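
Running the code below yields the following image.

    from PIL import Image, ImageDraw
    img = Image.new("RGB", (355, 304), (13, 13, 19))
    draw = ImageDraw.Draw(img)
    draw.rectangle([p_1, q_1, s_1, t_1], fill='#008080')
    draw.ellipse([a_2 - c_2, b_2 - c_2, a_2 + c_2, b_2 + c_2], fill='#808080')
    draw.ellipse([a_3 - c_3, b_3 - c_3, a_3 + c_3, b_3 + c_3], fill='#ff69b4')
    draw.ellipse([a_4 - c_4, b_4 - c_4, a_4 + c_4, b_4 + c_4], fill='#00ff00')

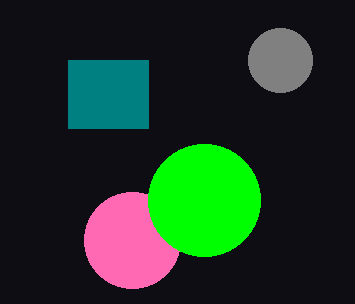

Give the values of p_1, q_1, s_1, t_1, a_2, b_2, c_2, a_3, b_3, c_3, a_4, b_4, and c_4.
p_1 = 68, q_1 = 60, s_1 = 148, t_1 = 128, a_2 = 280, b_2 = 60, c_2 = 32, a_3 = 132, b_3 = 240, c_3 = 48, a_4 = 204, b_4 = 200, c_4 = 56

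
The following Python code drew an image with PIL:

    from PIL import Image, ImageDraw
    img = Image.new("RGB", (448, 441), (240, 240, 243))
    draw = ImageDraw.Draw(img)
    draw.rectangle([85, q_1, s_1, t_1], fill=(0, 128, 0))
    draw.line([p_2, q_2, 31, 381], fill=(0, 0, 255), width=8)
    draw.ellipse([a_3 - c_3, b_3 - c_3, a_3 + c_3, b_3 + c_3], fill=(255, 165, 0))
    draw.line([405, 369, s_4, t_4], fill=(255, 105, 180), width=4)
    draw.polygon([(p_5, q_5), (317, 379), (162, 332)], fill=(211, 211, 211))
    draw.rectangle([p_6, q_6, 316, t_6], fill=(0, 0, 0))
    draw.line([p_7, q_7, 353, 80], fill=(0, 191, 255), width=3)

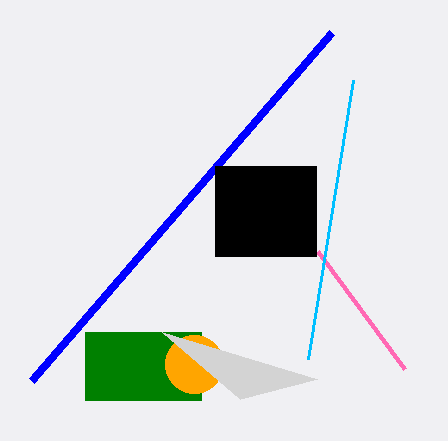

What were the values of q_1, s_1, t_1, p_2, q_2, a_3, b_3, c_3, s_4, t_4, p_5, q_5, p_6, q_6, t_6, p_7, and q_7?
q_1 = 332
s_1 = 201
t_1 = 400
p_2 = 331
q_2 = 33
a_3 = 194
b_3 = 364
c_3 = 29
s_4 = 318
t_4 = 251
p_5 = 240
q_5 = 399
p_6 = 215
q_6 = 166
t_6 = 256
p_7 = 308
q_7 = 359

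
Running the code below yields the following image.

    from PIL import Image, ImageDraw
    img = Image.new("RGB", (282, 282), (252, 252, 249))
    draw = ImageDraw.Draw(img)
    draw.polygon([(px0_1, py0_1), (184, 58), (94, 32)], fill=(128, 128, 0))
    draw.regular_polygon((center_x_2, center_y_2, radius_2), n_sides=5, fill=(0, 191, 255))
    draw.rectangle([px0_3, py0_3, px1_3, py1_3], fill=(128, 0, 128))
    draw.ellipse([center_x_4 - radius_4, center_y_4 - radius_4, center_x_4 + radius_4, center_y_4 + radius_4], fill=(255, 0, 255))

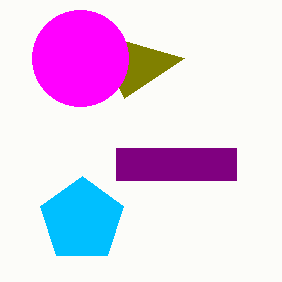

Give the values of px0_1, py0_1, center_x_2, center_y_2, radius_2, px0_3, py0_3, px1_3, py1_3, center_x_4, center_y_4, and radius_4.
px0_1 = 124; py0_1 = 98; center_x_2 = 82; center_y_2 = 220; radius_2 = 44; px0_3 = 116; py0_3 = 148; px1_3 = 236; py1_3 = 180; center_x_4 = 80; center_y_4 = 58; radius_4 = 48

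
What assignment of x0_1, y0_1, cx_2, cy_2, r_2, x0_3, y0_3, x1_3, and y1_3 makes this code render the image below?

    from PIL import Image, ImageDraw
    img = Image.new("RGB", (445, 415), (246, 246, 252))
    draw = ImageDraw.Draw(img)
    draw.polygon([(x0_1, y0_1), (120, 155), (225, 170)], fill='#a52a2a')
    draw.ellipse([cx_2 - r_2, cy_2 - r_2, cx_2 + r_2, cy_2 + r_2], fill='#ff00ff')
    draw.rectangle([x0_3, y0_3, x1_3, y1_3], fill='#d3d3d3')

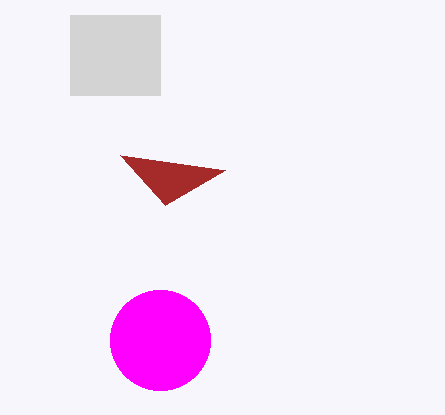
x0_1 = 165; y0_1 = 205; cx_2 = 160; cy_2 = 340; r_2 = 50; x0_3 = 70; y0_3 = 15; x1_3 = 160; y1_3 = 95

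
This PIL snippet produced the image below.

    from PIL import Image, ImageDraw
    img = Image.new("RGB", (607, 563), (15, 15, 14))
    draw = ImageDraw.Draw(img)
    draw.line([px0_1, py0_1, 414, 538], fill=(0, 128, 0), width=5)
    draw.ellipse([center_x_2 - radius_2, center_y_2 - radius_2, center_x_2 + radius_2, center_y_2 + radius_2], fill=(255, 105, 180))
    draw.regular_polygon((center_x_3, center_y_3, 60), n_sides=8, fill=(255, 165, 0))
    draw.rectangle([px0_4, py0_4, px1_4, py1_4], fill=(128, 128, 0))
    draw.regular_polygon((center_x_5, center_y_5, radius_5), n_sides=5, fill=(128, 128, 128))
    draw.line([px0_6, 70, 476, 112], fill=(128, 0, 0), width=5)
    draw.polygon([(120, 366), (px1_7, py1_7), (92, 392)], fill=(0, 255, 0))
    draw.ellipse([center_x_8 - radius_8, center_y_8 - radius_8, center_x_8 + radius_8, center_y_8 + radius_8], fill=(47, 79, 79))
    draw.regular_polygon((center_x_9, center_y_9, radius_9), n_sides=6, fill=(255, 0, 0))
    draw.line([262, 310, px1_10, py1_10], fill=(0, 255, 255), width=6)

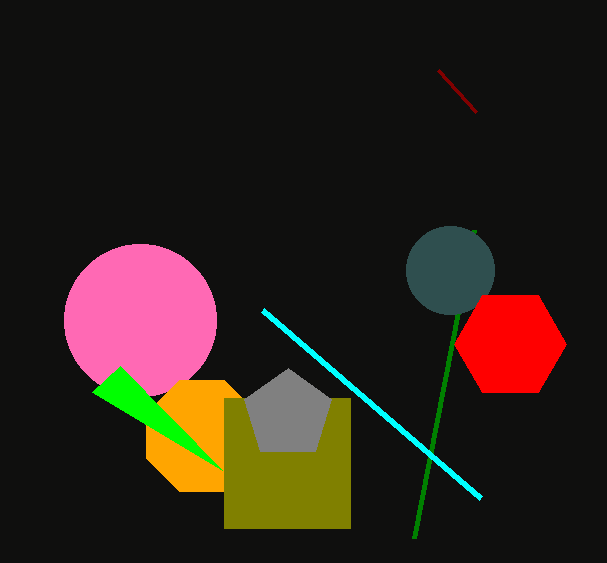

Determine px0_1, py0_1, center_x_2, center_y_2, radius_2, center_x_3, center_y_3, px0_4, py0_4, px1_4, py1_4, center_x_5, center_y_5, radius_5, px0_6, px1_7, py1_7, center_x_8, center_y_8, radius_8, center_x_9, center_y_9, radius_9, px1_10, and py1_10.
px0_1 = 474, py0_1 = 230, center_x_2 = 140, center_y_2 = 320, radius_2 = 76, center_x_3 = 202, center_y_3 = 436, px0_4 = 224, py0_4 = 398, px1_4 = 350, py1_4 = 528, center_x_5 = 288, center_y_5 = 414, radius_5 = 46, px0_6 = 438, px1_7 = 222, py1_7 = 470, center_x_8 = 450, center_y_8 = 270, radius_8 = 44, center_x_9 = 510, center_y_9 = 344, radius_9 = 56, px1_10 = 480, py1_10 = 498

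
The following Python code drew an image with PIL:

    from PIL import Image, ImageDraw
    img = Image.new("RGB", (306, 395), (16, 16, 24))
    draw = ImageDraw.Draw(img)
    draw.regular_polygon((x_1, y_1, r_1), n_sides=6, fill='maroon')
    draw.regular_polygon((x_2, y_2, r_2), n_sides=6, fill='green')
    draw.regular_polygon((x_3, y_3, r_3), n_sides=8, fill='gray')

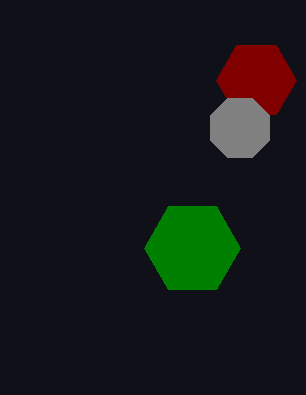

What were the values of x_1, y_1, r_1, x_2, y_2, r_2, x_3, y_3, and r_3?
x_1 = 256
y_1 = 80
r_1 = 40
x_2 = 192
y_2 = 248
r_2 = 48
x_3 = 240
y_3 = 128
r_3 = 32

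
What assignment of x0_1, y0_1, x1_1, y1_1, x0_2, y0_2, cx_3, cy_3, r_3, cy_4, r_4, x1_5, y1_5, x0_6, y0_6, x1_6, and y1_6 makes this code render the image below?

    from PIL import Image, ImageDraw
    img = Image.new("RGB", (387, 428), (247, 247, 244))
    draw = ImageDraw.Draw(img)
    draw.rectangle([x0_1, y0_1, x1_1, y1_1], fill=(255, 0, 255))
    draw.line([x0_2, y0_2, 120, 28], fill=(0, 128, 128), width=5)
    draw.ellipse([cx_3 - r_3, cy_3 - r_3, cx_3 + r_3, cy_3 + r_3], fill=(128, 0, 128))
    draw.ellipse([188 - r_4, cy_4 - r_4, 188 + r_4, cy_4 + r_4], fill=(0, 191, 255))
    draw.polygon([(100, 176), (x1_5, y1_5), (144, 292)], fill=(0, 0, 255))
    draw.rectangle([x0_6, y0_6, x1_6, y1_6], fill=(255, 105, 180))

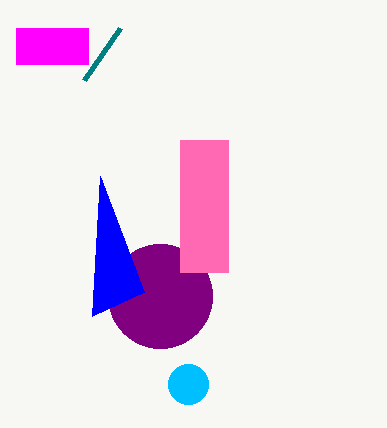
x0_1 = 16
y0_1 = 28
x1_1 = 88
y1_1 = 64
x0_2 = 84
y0_2 = 80
cx_3 = 160
cy_3 = 296
r_3 = 52
cy_4 = 384
r_4 = 20
x1_5 = 92
y1_5 = 316
x0_6 = 180
y0_6 = 140
x1_6 = 228
y1_6 = 272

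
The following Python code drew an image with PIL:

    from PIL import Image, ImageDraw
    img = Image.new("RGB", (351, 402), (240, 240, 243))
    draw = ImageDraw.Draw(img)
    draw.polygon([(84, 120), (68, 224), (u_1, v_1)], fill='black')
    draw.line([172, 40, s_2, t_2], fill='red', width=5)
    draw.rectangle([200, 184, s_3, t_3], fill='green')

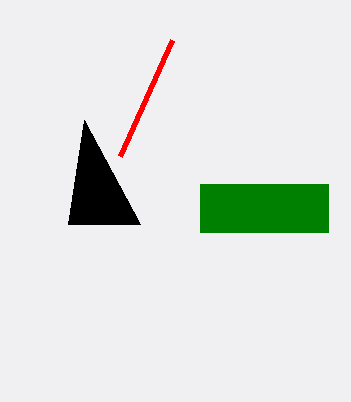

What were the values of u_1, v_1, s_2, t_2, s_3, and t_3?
u_1 = 140
v_1 = 224
s_2 = 120
t_2 = 156
s_3 = 328
t_3 = 232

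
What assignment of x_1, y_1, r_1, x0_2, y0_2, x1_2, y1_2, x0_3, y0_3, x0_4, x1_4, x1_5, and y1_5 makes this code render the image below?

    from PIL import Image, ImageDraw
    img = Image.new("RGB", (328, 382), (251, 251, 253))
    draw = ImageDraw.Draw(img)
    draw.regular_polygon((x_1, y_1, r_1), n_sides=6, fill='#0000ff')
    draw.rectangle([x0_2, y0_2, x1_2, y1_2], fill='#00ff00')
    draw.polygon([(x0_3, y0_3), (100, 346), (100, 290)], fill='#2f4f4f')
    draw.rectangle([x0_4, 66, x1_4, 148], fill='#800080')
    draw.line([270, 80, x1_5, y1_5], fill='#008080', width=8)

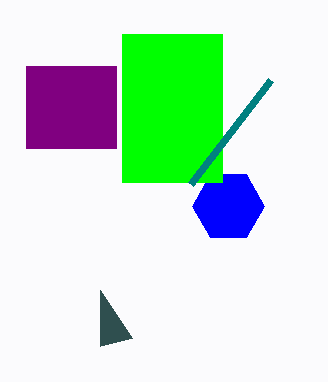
x_1 = 228, y_1 = 206, r_1 = 36, x0_2 = 122, y0_2 = 34, x1_2 = 222, y1_2 = 182, x0_3 = 132, y0_3 = 338, x0_4 = 26, x1_4 = 116, x1_5 = 190, y1_5 = 184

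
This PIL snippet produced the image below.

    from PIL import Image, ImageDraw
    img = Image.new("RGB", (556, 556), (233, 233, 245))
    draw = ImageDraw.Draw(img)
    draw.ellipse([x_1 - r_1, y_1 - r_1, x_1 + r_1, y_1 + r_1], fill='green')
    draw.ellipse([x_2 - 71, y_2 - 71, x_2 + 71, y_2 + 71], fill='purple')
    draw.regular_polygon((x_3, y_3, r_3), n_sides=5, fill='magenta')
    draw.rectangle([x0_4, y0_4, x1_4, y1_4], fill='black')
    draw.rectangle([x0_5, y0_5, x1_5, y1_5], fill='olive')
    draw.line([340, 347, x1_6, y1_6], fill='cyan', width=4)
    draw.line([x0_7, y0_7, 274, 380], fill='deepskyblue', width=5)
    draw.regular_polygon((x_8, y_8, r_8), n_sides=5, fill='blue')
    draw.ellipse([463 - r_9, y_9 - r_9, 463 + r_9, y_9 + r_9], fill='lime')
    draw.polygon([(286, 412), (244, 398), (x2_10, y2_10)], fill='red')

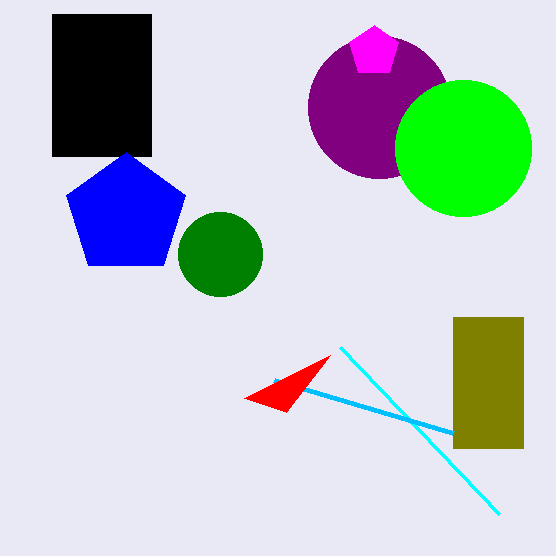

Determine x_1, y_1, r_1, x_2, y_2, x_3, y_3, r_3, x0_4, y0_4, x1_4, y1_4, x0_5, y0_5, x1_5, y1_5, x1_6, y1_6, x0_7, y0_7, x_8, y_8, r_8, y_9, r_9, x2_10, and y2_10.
x_1 = 220, y_1 = 254, r_1 = 42, x_2 = 379, y_2 = 107, x_3 = 374, y_3 = 51, r_3 = 26, x0_4 = 52, y0_4 = 14, x1_4 = 151, y1_4 = 156, x0_5 = 453, y0_5 = 317, x1_5 = 523, y1_5 = 448, x1_6 = 499, y1_6 = 514, x0_7 = 453, y0_7 = 433, x_8 = 126, y_8 = 215, r_8 = 63, y_9 = 148, r_9 = 68, x2_10 = 330, y2_10 = 355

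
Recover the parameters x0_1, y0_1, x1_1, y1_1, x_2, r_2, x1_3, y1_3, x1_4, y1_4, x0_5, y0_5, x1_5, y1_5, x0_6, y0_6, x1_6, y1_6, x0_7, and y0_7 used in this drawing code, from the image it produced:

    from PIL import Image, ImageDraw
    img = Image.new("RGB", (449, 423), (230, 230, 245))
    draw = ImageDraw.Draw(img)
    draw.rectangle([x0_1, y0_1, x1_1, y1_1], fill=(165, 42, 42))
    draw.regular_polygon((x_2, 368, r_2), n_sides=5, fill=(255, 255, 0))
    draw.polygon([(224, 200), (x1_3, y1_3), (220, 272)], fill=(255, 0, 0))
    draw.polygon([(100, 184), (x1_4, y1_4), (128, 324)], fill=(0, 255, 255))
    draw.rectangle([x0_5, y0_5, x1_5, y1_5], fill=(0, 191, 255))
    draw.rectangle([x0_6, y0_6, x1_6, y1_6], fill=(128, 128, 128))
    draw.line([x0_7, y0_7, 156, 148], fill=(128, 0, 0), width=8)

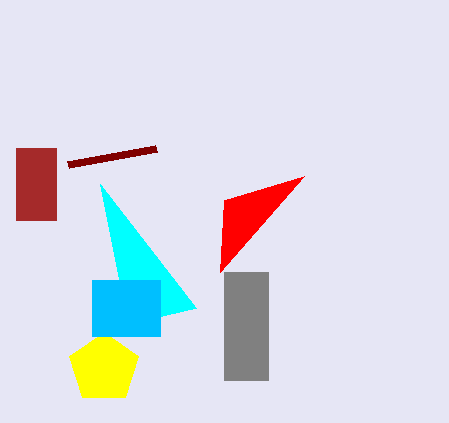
x0_1 = 16
y0_1 = 148
x1_1 = 56
y1_1 = 220
x_2 = 104
r_2 = 36
x1_3 = 304
y1_3 = 176
x1_4 = 196
y1_4 = 308
x0_5 = 92
y0_5 = 280
x1_5 = 160
y1_5 = 336
x0_6 = 224
y0_6 = 272
x1_6 = 268
y1_6 = 380
x0_7 = 68
y0_7 = 164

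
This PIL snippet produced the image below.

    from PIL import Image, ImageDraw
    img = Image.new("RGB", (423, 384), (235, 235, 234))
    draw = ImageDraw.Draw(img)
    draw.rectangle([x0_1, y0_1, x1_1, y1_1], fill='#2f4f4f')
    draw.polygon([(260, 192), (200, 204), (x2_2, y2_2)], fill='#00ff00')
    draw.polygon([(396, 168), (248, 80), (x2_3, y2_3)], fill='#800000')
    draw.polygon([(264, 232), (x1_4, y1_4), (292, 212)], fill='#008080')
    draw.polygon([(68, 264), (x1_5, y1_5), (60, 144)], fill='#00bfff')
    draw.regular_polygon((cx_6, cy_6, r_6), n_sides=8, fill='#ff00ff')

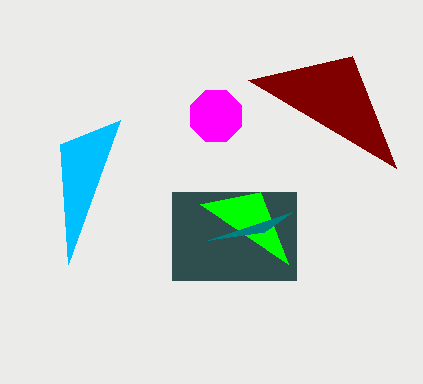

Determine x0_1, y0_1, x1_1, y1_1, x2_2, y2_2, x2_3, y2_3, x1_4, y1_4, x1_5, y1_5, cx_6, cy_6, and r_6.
x0_1 = 172
y0_1 = 192
x1_1 = 296
y1_1 = 280
x2_2 = 288
y2_2 = 264
x2_3 = 352
y2_3 = 56
x1_4 = 208
y1_4 = 240
x1_5 = 120
y1_5 = 120
cx_6 = 216
cy_6 = 116
r_6 = 28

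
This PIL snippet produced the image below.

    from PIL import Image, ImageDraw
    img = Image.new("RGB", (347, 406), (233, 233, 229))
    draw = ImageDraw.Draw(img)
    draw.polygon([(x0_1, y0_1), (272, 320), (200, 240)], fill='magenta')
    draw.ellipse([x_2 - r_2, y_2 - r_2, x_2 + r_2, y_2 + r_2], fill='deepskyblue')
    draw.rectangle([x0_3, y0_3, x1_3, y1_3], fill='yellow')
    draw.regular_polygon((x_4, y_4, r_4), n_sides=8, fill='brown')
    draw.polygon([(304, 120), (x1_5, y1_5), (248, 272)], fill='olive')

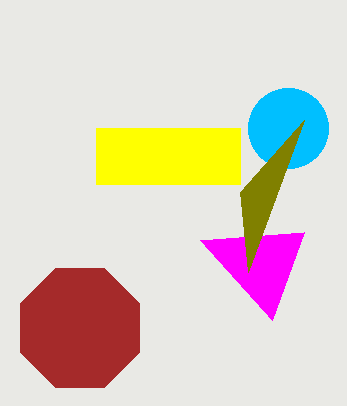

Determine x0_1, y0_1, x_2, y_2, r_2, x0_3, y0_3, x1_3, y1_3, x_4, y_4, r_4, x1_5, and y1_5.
x0_1 = 304
y0_1 = 232
x_2 = 288
y_2 = 128
r_2 = 40
x0_3 = 96
y0_3 = 128
x1_3 = 240
y1_3 = 184
x_4 = 80
y_4 = 328
r_4 = 64
x1_5 = 240
y1_5 = 192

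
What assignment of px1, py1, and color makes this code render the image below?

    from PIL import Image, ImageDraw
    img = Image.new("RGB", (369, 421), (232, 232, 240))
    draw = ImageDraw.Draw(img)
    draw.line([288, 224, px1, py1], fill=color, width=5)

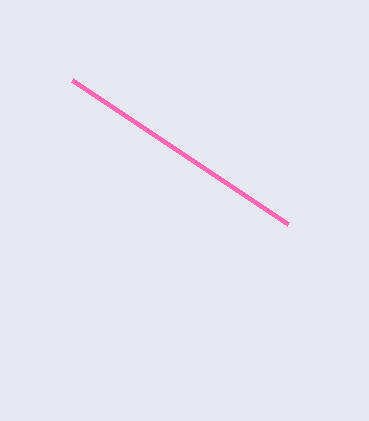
px1 = 72; py1 = 80; color = 'hotpink'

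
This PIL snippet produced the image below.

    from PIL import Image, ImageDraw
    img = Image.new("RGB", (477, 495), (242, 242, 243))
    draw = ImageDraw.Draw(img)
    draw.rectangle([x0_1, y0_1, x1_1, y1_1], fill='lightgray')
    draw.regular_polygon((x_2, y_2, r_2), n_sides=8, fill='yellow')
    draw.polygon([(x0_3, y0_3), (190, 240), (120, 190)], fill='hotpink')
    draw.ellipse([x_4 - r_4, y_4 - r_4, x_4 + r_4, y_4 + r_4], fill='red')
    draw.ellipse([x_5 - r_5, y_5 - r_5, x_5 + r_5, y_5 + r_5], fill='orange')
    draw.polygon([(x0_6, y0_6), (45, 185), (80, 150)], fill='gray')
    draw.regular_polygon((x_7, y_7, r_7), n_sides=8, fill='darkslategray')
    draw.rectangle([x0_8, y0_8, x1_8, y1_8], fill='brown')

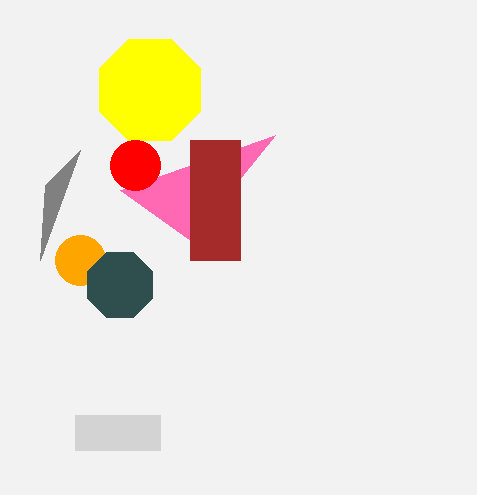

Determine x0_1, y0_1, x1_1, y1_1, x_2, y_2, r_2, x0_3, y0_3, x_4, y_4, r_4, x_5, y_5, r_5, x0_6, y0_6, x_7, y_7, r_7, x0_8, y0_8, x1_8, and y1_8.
x0_1 = 75, y0_1 = 415, x1_1 = 160, y1_1 = 450, x_2 = 150, y_2 = 90, r_2 = 55, x0_3 = 275, y0_3 = 135, x_4 = 135, y_4 = 165, r_4 = 25, x_5 = 80, y_5 = 260, r_5 = 25, x0_6 = 40, y0_6 = 260, x_7 = 120, y_7 = 285, r_7 = 35, x0_8 = 190, y0_8 = 140, x1_8 = 240, y1_8 = 260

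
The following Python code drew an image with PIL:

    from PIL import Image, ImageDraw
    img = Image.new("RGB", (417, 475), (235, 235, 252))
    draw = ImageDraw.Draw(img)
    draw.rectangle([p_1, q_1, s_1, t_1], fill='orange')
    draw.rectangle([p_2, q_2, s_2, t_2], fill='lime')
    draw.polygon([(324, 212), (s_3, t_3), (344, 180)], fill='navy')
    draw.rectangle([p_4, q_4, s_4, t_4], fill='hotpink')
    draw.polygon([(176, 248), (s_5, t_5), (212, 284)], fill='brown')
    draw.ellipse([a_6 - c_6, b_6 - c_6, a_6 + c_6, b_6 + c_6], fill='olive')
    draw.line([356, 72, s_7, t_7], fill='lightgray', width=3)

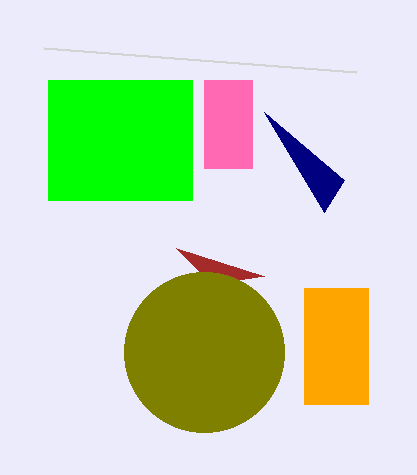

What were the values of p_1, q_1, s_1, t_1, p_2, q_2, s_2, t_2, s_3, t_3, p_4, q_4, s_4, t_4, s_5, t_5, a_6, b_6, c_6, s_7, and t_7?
p_1 = 304
q_1 = 288
s_1 = 368
t_1 = 404
p_2 = 48
q_2 = 80
s_2 = 192
t_2 = 200
s_3 = 264
t_3 = 112
p_4 = 204
q_4 = 80
s_4 = 252
t_4 = 168
s_5 = 264
t_5 = 276
a_6 = 204
b_6 = 352
c_6 = 80
s_7 = 44
t_7 = 48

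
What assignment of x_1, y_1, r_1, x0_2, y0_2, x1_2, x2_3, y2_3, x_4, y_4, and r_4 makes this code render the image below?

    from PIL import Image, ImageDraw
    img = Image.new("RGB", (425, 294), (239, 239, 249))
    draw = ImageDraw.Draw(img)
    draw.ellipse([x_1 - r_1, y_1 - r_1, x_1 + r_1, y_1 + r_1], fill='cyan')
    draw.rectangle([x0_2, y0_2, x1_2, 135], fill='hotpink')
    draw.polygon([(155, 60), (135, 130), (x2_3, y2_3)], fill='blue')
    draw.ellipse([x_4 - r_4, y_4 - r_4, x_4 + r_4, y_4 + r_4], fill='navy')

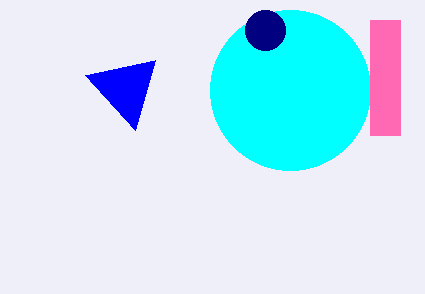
x_1 = 290
y_1 = 90
r_1 = 80
x0_2 = 370
y0_2 = 20
x1_2 = 400
x2_3 = 85
y2_3 = 75
x_4 = 265
y_4 = 30
r_4 = 20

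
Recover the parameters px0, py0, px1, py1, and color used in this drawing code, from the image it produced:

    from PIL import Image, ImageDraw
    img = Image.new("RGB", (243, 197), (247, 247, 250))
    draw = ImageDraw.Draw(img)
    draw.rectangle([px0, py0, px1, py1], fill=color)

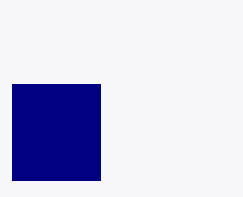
px0 = 12
py0 = 84
px1 = 100
py1 = 180
color = 'navy'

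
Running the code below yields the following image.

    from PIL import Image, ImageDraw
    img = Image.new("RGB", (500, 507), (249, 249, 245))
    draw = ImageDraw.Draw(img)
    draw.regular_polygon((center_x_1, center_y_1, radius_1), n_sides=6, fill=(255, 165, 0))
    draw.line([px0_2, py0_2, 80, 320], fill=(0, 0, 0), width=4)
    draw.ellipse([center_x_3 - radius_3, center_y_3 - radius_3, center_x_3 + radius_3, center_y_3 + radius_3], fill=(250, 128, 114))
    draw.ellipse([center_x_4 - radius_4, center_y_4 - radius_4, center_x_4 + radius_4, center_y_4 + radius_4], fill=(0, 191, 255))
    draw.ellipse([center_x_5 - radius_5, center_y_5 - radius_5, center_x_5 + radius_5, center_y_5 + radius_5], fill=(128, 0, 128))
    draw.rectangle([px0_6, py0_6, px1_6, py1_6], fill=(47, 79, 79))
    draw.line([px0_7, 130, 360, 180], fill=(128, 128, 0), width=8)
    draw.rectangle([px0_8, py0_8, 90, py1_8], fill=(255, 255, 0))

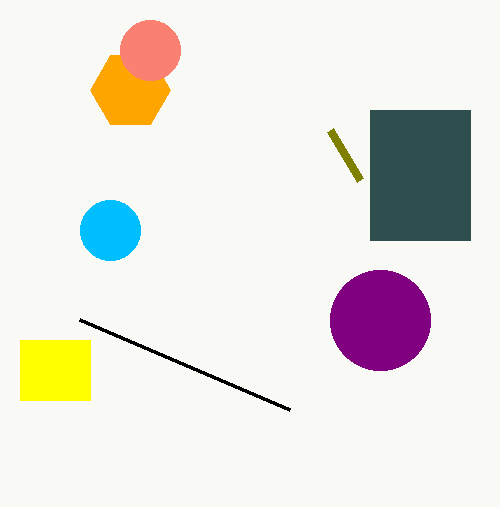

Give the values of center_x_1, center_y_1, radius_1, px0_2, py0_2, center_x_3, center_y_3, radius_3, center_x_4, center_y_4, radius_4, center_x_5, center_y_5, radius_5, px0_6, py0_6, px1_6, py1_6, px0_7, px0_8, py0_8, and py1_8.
center_x_1 = 130; center_y_1 = 90; radius_1 = 40; px0_2 = 290; py0_2 = 410; center_x_3 = 150; center_y_3 = 50; radius_3 = 30; center_x_4 = 110; center_y_4 = 230; radius_4 = 30; center_x_5 = 380; center_y_5 = 320; radius_5 = 50; px0_6 = 370; py0_6 = 110; px1_6 = 470; py1_6 = 240; px0_7 = 330; px0_8 = 20; py0_8 = 340; py1_8 = 400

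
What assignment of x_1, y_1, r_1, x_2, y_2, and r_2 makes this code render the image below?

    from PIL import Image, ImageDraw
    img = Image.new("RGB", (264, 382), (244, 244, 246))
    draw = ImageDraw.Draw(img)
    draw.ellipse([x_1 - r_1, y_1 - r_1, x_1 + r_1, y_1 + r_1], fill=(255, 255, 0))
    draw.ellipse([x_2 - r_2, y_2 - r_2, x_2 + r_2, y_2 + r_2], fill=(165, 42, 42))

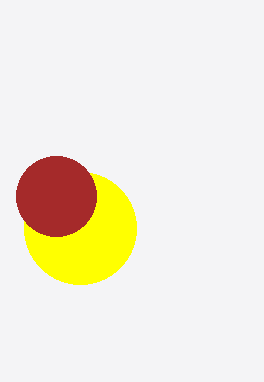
x_1 = 80; y_1 = 228; r_1 = 56; x_2 = 56; y_2 = 196; r_2 = 40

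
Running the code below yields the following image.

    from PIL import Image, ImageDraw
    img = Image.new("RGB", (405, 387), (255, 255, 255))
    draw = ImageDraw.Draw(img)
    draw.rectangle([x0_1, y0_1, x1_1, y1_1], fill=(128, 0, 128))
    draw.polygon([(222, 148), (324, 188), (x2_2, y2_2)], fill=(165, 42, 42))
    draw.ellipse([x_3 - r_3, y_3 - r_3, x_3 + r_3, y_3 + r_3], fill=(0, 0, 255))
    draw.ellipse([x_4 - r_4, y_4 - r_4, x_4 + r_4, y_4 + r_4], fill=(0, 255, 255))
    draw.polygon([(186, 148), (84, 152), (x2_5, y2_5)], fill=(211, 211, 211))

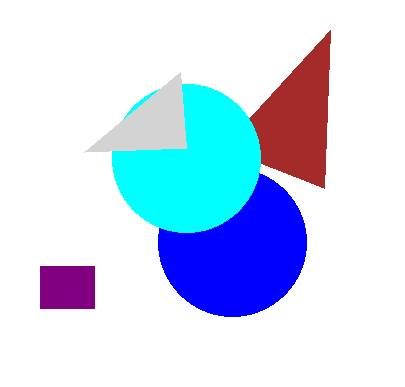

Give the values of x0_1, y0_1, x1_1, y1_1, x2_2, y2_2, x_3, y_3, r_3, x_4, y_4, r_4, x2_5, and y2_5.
x0_1 = 40, y0_1 = 266, x1_1 = 94, y1_1 = 308, x2_2 = 330, y2_2 = 30, x_3 = 232, y_3 = 242, r_3 = 74, x_4 = 186, y_4 = 158, r_4 = 74, x2_5 = 180, y2_5 = 72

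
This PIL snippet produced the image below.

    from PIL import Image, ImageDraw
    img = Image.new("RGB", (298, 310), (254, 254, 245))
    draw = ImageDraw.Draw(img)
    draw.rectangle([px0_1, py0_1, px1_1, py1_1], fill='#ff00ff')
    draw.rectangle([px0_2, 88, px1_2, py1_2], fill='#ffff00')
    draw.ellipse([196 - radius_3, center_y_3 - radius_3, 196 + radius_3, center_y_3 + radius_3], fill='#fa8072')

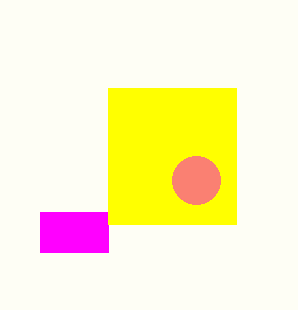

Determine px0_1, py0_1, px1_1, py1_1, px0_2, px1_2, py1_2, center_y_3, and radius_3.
px0_1 = 40; py0_1 = 212; px1_1 = 108; py1_1 = 252; px0_2 = 108; px1_2 = 236; py1_2 = 224; center_y_3 = 180; radius_3 = 24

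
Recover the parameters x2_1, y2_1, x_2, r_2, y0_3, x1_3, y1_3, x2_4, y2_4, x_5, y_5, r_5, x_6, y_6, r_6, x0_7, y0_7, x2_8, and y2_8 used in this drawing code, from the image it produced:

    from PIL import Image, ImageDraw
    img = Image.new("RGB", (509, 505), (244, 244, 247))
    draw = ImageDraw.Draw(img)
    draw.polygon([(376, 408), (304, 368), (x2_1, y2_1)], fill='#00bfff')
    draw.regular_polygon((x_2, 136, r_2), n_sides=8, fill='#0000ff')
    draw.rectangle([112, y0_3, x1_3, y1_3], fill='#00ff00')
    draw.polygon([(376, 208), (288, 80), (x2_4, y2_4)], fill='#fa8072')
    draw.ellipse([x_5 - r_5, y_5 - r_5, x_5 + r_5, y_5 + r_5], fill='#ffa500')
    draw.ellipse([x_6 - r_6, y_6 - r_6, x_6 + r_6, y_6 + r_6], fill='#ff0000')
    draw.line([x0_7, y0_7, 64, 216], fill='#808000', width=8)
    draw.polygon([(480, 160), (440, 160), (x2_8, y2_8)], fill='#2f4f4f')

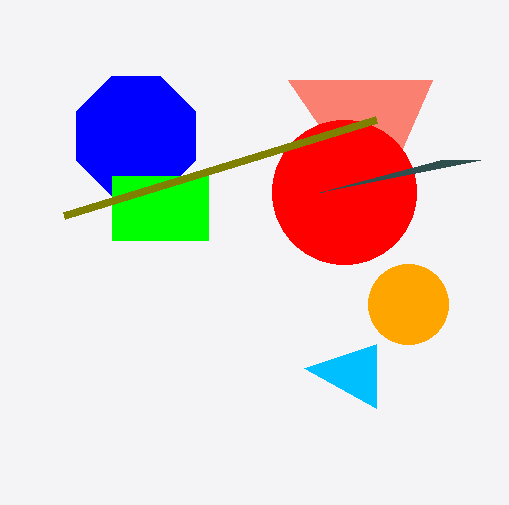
x2_1 = 376; y2_1 = 344; x_2 = 136; r_2 = 64; y0_3 = 176; x1_3 = 208; y1_3 = 240; x2_4 = 432; y2_4 = 80; x_5 = 408; y_5 = 304; r_5 = 40; x_6 = 344; y_6 = 192; r_6 = 72; x0_7 = 376; y0_7 = 120; x2_8 = 320; y2_8 = 192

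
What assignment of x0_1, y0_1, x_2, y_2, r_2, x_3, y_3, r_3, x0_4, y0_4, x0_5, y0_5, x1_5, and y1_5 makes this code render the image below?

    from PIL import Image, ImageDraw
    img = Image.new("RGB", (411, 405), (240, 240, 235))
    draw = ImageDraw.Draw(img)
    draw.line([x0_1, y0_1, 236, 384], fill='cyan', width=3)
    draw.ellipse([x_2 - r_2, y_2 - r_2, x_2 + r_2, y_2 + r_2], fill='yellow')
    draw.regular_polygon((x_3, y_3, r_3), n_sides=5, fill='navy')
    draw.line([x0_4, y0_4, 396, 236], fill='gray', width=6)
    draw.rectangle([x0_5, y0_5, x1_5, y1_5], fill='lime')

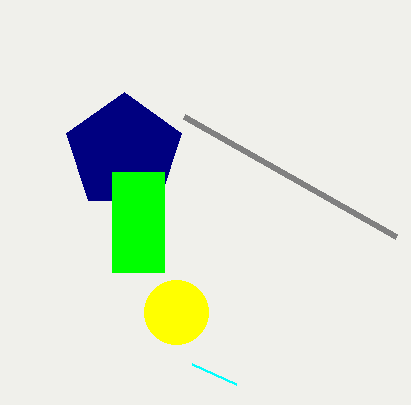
x0_1 = 192
y0_1 = 364
x_2 = 176
y_2 = 312
r_2 = 32
x_3 = 124
y_3 = 152
r_3 = 60
x0_4 = 184
y0_4 = 116
x0_5 = 112
y0_5 = 172
x1_5 = 164
y1_5 = 272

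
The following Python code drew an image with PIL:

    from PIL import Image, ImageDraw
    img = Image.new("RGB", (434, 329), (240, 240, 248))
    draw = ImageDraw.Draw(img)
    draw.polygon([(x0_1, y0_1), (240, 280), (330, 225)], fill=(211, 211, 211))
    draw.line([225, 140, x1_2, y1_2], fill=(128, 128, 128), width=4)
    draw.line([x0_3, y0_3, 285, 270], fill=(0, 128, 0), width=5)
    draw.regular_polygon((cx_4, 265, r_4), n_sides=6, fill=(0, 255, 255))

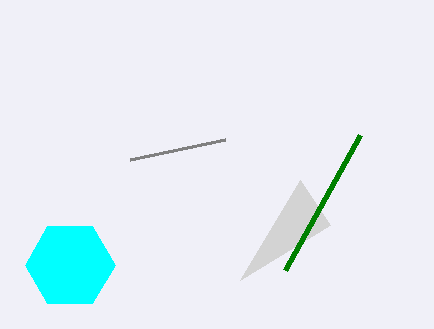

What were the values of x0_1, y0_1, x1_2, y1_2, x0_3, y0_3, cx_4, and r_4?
x0_1 = 300, y0_1 = 180, x1_2 = 130, y1_2 = 160, x0_3 = 360, y0_3 = 135, cx_4 = 70, r_4 = 45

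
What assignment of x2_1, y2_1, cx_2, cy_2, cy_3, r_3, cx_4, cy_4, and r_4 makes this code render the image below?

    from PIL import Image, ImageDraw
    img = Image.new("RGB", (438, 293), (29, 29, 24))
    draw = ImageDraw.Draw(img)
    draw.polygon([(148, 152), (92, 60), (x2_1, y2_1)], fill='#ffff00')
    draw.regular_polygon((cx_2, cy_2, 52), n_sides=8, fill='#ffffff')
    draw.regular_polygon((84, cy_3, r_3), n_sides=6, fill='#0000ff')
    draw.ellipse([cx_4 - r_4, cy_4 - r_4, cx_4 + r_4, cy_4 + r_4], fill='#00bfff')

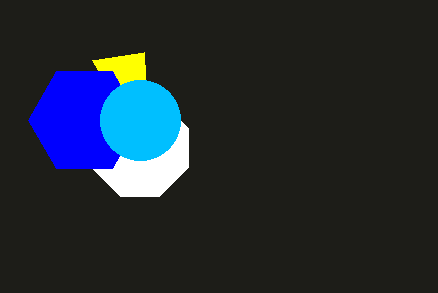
x2_1 = 144
y2_1 = 52
cx_2 = 140
cy_2 = 148
cy_3 = 120
r_3 = 56
cx_4 = 140
cy_4 = 120
r_4 = 40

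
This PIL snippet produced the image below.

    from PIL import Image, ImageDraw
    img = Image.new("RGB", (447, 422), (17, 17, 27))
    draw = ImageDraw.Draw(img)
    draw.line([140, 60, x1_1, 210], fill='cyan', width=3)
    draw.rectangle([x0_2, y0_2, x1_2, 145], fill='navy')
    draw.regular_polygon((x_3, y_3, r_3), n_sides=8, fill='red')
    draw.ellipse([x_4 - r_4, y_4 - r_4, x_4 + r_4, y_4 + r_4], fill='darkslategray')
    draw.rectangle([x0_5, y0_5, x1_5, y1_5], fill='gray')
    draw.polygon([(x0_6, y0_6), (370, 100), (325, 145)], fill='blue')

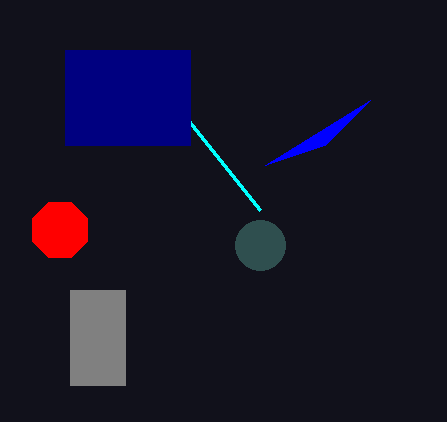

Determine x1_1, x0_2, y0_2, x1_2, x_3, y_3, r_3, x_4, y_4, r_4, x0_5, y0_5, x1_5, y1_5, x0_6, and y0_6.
x1_1 = 260, x0_2 = 65, y0_2 = 50, x1_2 = 190, x_3 = 60, y_3 = 230, r_3 = 30, x_4 = 260, y_4 = 245, r_4 = 25, x0_5 = 70, y0_5 = 290, x1_5 = 125, y1_5 = 385, x0_6 = 265, y0_6 = 165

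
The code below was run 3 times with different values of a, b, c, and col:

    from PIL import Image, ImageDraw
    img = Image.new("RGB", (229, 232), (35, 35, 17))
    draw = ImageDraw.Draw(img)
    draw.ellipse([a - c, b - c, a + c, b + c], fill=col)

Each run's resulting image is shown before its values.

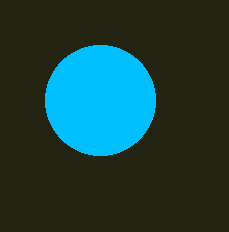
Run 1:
a = 100, b = 100, c = 55, col = 'deepskyblue'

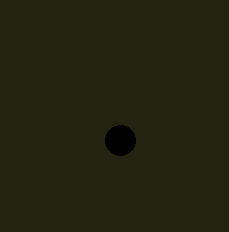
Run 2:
a = 120; b = 140; c = 15; col = 'black'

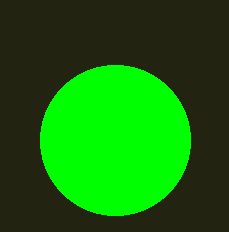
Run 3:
a = 115; b = 140; c = 75; col = 'lime'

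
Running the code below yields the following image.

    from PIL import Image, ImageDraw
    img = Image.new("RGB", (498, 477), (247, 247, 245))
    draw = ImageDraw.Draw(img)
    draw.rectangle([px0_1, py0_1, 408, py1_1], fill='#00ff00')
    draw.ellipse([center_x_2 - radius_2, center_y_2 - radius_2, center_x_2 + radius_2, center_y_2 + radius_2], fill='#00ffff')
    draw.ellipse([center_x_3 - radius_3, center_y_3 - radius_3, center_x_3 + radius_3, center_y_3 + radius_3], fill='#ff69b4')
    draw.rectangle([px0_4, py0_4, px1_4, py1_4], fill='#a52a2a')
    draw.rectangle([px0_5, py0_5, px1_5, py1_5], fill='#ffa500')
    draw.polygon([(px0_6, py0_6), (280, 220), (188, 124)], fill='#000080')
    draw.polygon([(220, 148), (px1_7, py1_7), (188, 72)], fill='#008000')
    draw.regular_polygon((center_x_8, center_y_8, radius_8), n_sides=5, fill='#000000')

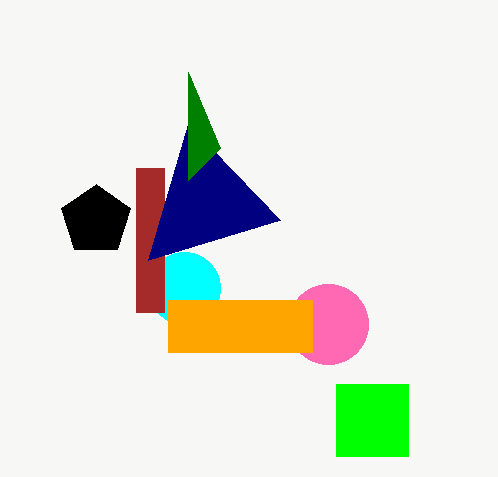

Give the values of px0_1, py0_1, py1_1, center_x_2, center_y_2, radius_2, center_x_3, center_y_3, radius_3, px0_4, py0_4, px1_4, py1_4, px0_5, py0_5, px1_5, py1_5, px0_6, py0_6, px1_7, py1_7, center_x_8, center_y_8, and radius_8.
px0_1 = 336; py0_1 = 384; py1_1 = 456; center_x_2 = 184; center_y_2 = 288; radius_2 = 36; center_x_3 = 328; center_y_3 = 324; radius_3 = 40; px0_4 = 136; py0_4 = 168; px1_4 = 164; py1_4 = 312; px0_5 = 168; py0_5 = 300; px1_5 = 312; py1_5 = 352; px0_6 = 148; py0_6 = 260; px1_7 = 188; py1_7 = 180; center_x_8 = 96; center_y_8 = 220; radius_8 = 36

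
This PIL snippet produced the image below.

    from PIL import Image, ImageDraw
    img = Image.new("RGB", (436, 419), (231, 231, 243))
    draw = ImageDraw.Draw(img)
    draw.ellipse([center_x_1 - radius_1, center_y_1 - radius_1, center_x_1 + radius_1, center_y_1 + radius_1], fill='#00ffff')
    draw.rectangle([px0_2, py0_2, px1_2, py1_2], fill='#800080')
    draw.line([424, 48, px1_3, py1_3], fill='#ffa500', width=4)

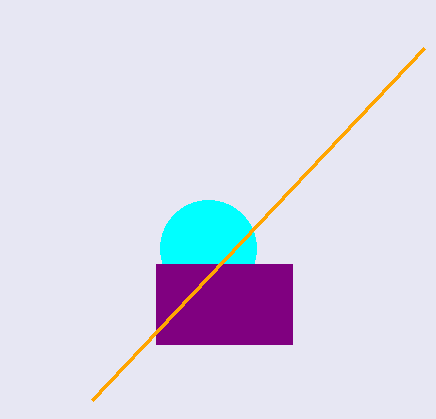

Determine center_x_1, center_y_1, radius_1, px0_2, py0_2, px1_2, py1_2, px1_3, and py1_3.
center_x_1 = 208
center_y_1 = 248
radius_1 = 48
px0_2 = 156
py0_2 = 264
px1_2 = 292
py1_2 = 344
px1_3 = 92
py1_3 = 400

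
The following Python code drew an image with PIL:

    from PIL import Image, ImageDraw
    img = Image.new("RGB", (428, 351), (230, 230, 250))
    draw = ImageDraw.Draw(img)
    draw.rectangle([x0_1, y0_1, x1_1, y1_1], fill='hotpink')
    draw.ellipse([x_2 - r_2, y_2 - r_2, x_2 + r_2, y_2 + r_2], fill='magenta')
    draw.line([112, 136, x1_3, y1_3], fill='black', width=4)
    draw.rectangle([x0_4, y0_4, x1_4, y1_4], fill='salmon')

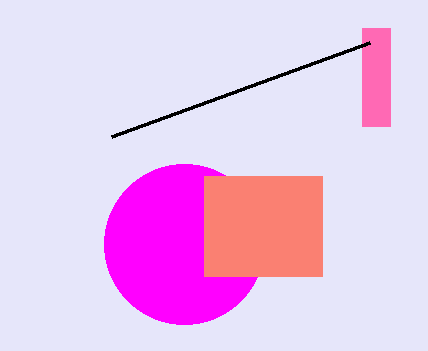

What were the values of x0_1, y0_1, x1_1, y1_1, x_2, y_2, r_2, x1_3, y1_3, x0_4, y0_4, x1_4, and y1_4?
x0_1 = 362
y0_1 = 28
x1_1 = 390
y1_1 = 126
x_2 = 184
y_2 = 244
r_2 = 80
x1_3 = 370
y1_3 = 42
x0_4 = 204
y0_4 = 176
x1_4 = 322
y1_4 = 276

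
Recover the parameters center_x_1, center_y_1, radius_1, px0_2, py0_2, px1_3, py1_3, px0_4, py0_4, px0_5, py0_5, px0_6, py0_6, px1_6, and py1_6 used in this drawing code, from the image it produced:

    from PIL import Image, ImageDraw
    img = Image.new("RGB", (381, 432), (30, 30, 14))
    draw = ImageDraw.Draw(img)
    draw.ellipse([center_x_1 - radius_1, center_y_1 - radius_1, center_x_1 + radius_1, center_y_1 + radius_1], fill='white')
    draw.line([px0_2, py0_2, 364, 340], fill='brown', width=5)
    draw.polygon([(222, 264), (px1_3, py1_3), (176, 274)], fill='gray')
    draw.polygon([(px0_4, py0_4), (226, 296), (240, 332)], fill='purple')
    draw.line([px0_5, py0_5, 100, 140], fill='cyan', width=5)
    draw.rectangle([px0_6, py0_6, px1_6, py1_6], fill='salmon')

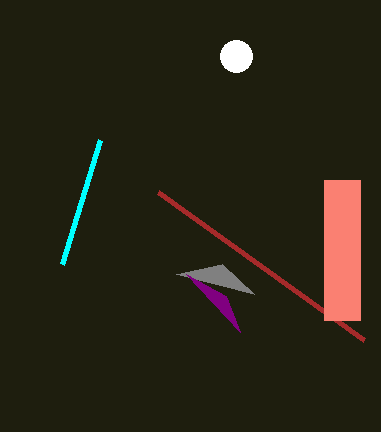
center_x_1 = 236, center_y_1 = 56, radius_1 = 16, px0_2 = 158, py0_2 = 192, px1_3 = 254, py1_3 = 294, px0_4 = 186, py0_4 = 274, px0_5 = 62, py0_5 = 264, px0_6 = 324, py0_6 = 180, px1_6 = 360, py1_6 = 320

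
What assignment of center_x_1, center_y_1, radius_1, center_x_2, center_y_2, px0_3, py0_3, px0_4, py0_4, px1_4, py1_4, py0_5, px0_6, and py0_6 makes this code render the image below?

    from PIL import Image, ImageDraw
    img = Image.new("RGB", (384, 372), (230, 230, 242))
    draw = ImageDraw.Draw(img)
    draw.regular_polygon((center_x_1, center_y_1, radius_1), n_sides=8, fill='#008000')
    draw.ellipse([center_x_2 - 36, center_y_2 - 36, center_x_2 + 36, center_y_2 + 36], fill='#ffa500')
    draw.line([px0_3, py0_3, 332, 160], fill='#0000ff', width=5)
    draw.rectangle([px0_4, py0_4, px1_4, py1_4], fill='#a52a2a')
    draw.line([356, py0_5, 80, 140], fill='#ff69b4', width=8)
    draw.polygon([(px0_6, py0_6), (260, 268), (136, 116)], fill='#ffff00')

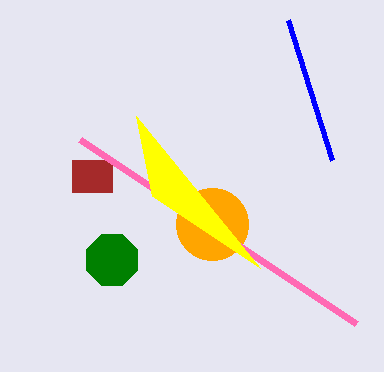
center_x_1 = 112
center_y_1 = 260
radius_1 = 28
center_x_2 = 212
center_y_2 = 224
px0_3 = 288
py0_3 = 20
px0_4 = 72
py0_4 = 160
px1_4 = 112
py1_4 = 192
py0_5 = 324
px0_6 = 152
py0_6 = 196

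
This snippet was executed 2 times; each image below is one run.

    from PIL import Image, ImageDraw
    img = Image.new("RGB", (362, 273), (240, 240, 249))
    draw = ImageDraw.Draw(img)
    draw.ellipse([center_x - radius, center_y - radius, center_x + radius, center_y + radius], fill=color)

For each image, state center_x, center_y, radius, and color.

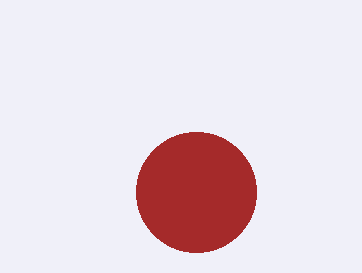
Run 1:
center_x = 196; center_y = 192; radius = 60; color = 'brown'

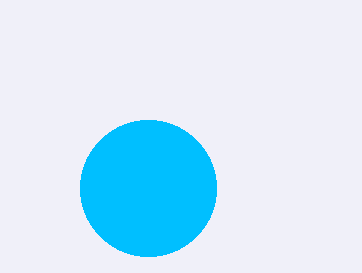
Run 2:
center_x = 148
center_y = 188
radius = 68
color = 'deepskyblue'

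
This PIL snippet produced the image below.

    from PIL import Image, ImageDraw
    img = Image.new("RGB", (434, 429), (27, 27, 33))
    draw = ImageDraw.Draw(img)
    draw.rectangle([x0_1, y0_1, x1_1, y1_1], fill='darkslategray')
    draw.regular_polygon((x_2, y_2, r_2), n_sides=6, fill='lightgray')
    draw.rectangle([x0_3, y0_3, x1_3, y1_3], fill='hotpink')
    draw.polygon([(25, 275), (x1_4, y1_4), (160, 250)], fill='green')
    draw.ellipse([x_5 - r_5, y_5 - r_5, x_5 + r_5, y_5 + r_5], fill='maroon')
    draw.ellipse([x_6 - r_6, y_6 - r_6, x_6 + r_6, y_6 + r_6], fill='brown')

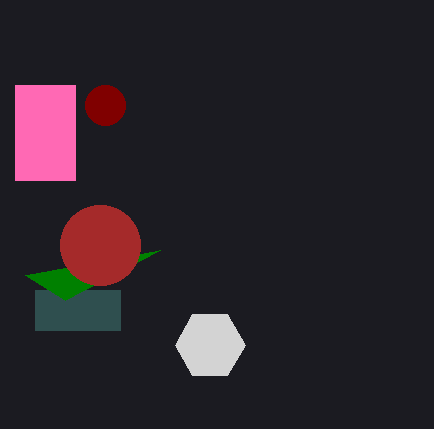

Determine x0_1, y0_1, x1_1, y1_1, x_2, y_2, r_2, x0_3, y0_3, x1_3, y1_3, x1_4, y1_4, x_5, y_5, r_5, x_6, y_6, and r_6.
x0_1 = 35; y0_1 = 290; x1_1 = 120; y1_1 = 330; x_2 = 210; y_2 = 345; r_2 = 35; x0_3 = 15; y0_3 = 85; x1_3 = 75; y1_3 = 180; x1_4 = 65; y1_4 = 300; x_5 = 105; y_5 = 105; r_5 = 20; x_6 = 100; y_6 = 245; r_6 = 40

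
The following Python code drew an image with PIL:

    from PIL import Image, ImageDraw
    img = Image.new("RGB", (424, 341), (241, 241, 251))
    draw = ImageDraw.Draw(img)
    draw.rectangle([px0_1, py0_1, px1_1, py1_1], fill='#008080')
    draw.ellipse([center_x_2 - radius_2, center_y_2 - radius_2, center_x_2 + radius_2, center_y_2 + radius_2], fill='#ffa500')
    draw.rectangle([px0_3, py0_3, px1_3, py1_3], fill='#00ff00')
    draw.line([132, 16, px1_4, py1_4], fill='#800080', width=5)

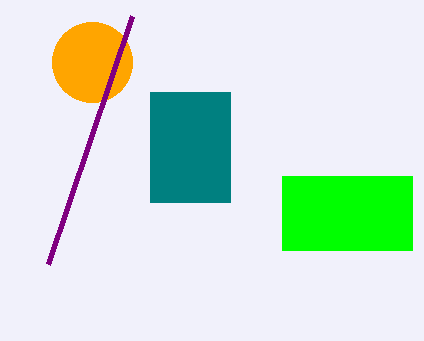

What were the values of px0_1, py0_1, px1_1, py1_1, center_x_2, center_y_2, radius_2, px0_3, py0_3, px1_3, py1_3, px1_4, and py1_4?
px0_1 = 150; py0_1 = 92; px1_1 = 230; py1_1 = 202; center_x_2 = 92; center_y_2 = 62; radius_2 = 40; px0_3 = 282; py0_3 = 176; px1_3 = 412; py1_3 = 250; px1_4 = 48; py1_4 = 264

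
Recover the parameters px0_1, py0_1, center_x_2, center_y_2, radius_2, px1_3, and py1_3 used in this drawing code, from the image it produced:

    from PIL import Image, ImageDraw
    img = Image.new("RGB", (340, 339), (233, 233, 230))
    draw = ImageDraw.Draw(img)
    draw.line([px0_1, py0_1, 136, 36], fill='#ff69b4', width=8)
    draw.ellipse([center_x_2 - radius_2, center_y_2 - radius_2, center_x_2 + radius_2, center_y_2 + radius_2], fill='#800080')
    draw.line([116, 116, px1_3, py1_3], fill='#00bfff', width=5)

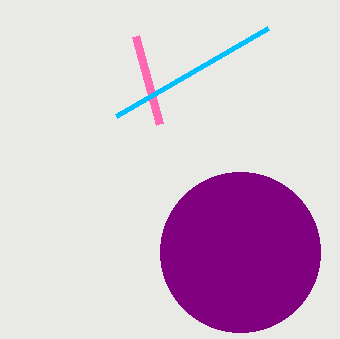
px0_1 = 160, py0_1 = 124, center_x_2 = 240, center_y_2 = 252, radius_2 = 80, px1_3 = 268, py1_3 = 28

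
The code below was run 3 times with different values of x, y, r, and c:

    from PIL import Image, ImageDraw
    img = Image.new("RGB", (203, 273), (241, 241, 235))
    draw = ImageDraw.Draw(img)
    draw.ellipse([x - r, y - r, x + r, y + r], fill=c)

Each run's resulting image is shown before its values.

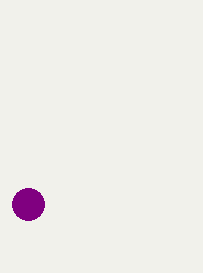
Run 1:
x = 28
y = 204
r = 16
c = 'purple'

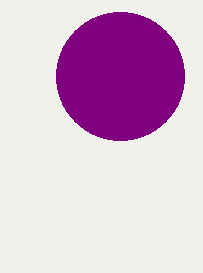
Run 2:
x = 120; y = 76; r = 64; c = 'purple'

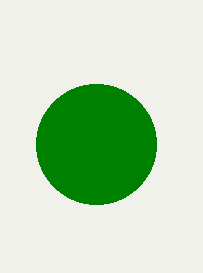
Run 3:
x = 96, y = 144, r = 60, c = 'green'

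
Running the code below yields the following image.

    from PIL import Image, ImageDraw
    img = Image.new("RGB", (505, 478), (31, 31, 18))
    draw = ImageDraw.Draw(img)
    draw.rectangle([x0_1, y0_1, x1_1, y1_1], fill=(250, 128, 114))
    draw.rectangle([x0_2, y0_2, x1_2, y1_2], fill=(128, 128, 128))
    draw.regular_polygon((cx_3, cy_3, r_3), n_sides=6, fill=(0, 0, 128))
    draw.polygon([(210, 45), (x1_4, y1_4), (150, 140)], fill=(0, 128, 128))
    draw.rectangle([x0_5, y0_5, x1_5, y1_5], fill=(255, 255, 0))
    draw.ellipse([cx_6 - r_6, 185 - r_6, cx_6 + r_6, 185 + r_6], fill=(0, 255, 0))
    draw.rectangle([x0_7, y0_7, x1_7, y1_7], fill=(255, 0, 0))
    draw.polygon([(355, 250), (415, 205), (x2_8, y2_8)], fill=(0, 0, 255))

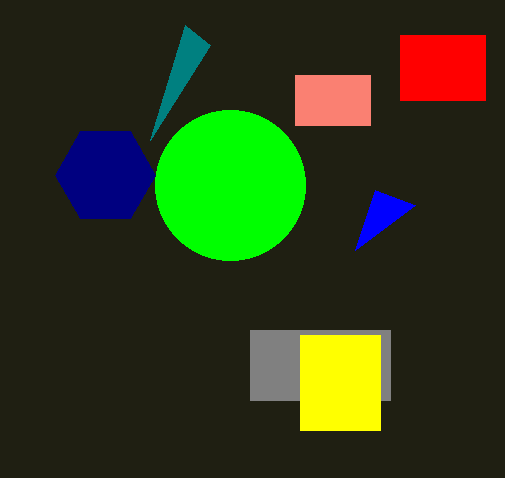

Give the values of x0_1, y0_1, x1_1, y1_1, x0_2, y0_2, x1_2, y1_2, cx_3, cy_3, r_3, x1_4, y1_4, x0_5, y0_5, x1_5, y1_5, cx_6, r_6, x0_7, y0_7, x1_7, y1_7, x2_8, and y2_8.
x0_1 = 295
y0_1 = 75
x1_1 = 370
y1_1 = 125
x0_2 = 250
y0_2 = 330
x1_2 = 390
y1_2 = 400
cx_3 = 105
cy_3 = 175
r_3 = 50
x1_4 = 185
y1_4 = 25
x0_5 = 300
y0_5 = 335
x1_5 = 380
y1_5 = 430
cx_6 = 230
r_6 = 75
x0_7 = 400
y0_7 = 35
x1_7 = 485
y1_7 = 100
x2_8 = 375
y2_8 = 190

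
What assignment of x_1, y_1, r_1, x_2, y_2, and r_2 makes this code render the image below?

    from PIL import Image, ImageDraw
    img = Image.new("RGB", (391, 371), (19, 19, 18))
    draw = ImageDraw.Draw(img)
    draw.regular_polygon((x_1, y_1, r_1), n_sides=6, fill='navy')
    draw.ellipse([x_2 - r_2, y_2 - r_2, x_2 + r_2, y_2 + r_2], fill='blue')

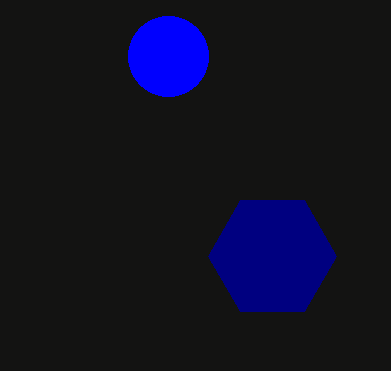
x_1 = 272
y_1 = 256
r_1 = 64
x_2 = 168
y_2 = 56
r_2 = 40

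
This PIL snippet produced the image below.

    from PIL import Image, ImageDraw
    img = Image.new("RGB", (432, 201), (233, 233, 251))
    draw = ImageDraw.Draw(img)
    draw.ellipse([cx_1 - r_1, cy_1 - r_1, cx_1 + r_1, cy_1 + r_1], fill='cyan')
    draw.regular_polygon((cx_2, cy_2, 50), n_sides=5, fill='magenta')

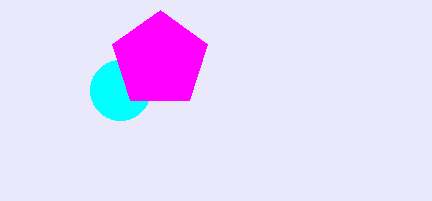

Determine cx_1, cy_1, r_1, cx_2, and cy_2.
cx_1 = 120; cy_1 = 90; r_1 = 30; cx_2 = 160; cy_2 = 60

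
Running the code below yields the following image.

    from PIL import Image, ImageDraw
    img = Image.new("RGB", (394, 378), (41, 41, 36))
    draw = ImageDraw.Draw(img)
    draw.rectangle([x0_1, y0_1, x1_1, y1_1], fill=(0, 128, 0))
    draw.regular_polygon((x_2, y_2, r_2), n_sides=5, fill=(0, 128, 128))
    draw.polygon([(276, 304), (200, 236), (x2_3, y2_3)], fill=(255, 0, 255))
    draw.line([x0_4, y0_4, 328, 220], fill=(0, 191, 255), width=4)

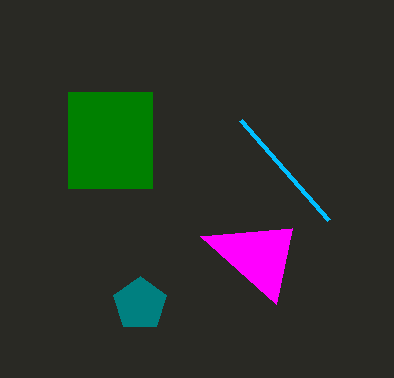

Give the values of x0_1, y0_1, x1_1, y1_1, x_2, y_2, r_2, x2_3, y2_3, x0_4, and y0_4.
x0_1 = 68; y0_1 = 92; x1_1 = 152; y1_1 = 188; x_2 = 140; y_2 = 304; r_2 = 28; x2_3 = 292; y2_3 = 228; x0_4 = 240; y0_4 = 120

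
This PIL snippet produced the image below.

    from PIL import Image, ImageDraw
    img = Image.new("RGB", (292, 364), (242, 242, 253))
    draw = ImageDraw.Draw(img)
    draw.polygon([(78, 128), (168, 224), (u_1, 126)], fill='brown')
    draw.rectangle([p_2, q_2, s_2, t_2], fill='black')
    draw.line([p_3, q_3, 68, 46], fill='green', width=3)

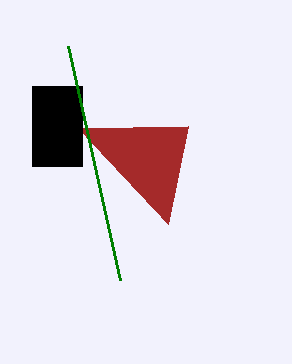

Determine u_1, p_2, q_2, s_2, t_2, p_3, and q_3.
u_1 = 188; p_2 = 32; q_2 = 86; s_2 = 82; t_2 = 166; p_3 = 120; q_3 = 280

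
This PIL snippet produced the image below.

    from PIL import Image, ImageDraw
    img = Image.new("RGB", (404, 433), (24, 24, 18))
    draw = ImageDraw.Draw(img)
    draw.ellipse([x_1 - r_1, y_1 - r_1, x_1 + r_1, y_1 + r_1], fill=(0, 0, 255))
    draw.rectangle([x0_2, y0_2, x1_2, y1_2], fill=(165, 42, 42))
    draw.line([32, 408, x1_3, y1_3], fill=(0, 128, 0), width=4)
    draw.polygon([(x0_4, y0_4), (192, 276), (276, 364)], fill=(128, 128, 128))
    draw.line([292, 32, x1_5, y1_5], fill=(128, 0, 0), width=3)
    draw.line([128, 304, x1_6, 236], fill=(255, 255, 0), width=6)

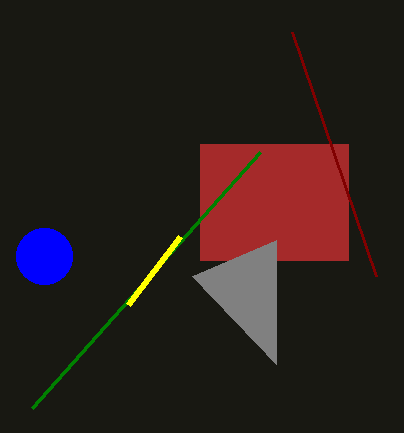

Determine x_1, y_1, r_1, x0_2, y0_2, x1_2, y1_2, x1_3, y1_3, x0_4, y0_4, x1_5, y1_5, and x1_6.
x_1 = 44; y_1 = 256; r_1 = 28; x0_2 = 200; y0_2 = 144; x1_2 = 348; y1_2 = 260; x1_3 = 260; y1_3 = 152; x0_4 = 276; y0_4 = 240; x1_5 = 376; y1_5 = 276; x1_6 = 180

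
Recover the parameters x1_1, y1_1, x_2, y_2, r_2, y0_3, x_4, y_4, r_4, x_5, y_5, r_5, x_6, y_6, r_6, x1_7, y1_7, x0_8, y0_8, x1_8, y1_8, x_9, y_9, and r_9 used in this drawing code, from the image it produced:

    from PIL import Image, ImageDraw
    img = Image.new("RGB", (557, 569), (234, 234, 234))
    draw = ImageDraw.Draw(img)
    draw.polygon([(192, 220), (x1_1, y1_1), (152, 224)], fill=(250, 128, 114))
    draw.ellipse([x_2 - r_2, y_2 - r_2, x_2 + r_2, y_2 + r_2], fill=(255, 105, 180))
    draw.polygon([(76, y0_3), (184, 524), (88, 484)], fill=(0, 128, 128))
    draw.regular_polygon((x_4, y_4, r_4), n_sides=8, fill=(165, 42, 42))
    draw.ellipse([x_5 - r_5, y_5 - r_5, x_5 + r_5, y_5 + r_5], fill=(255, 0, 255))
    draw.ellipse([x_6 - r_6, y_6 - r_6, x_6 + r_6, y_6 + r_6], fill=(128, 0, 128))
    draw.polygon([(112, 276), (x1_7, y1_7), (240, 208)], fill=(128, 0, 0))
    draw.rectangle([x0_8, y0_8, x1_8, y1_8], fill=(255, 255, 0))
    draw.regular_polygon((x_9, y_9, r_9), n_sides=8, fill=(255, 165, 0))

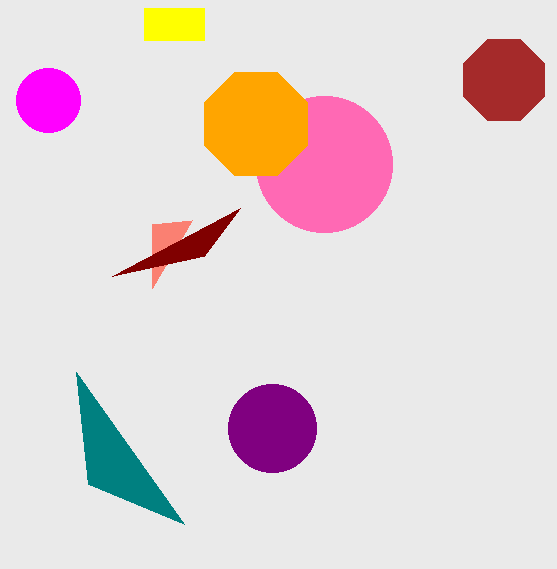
x1_1 = 152
y1_1 = 288
x_2 = 324
y_2 = 164
r_2 = 68
y0_3 = 372
x_4 = 504
y_4 = 80
r_4 = 44
x_5 = 48
y_5 = 100
r_5 = 32
x_6 = 272
y_6 = 428
r_6 = 44
x1_7 = 204
y1_7 = 256
x0_8 = 144
y0_8 = 8
x1_8 = 204
y1_8 = 40
x_9 = 256
y_9 = 124
r_9 = 56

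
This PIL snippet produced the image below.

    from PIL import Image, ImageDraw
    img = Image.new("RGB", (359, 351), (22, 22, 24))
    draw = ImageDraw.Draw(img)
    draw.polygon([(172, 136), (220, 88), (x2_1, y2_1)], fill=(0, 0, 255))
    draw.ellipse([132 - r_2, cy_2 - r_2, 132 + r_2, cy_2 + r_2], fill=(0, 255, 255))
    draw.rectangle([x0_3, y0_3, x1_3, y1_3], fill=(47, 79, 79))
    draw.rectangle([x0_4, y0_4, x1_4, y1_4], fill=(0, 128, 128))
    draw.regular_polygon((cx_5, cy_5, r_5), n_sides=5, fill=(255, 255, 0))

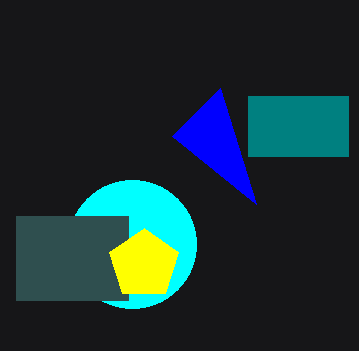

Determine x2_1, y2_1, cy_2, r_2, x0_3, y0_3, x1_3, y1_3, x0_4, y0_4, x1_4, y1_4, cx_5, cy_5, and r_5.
x2_1 = 256; y2_1 = 204; cy_2 = 244; r_2 = 64; x0_3 = 16; y0_3 = 216; x1_3 = 128; y1_3 = 300; x0_4 = 248; y0_4 = 96; x1_4 = 348; y1_4 = 156; cx_5 = 144; cy_5 = 264; r_5 = 36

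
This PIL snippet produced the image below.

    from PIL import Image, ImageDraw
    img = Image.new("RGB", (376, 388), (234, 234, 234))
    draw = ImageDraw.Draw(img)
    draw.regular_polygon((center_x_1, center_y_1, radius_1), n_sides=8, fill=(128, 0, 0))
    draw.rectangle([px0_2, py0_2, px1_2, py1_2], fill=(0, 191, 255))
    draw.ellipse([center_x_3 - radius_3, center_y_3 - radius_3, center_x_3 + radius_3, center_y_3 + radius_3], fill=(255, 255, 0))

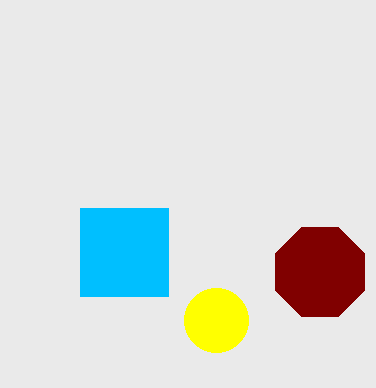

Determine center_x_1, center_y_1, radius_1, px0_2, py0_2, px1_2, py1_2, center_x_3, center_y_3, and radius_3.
center_x_1 = 320, center_y_1 = 272, radius_1 = 48, px0_2 = 80, py0_2 = 208, px1_2 = 168, py1_2 = 296, center_x_3 = 216, center_y_3 = 320, radius_3 = 32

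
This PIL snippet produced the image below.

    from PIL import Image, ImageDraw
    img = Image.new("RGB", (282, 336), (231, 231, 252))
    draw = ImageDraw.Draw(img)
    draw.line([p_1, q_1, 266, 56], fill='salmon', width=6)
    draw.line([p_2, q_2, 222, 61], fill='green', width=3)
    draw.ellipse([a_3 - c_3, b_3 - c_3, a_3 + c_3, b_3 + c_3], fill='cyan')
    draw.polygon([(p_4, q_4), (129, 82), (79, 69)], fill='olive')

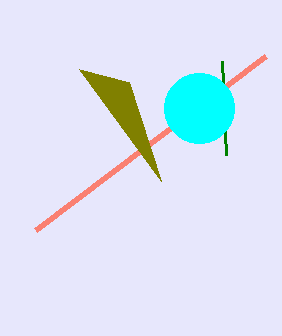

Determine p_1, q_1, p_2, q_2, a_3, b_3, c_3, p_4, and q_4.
p_1 = 36, q_1 = 230, p_2 = 226, q_2 = 155, a_3 = 199, b_3 = 108, c_3 = 35, p_4 = 161, q_4 = 181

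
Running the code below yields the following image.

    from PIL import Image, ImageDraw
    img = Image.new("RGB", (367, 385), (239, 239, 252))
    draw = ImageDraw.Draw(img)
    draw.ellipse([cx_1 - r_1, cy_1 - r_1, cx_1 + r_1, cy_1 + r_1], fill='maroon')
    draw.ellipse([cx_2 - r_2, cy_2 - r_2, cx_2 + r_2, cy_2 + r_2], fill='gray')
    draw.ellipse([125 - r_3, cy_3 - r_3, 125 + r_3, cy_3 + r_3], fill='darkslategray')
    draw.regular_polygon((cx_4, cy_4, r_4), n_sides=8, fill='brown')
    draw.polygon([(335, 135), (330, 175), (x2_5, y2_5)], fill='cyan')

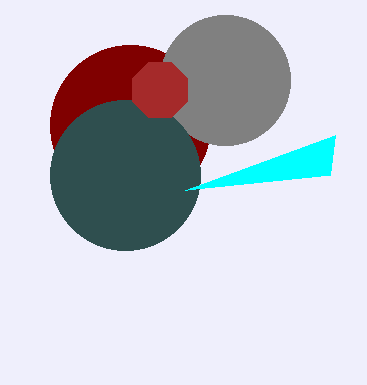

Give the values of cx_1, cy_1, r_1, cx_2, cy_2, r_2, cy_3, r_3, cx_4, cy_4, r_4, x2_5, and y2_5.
cx_1 = 130, cy_1 = 125, r_1 = 80, cx_2 = 225, cy_2 = 80, r_2 = 65, cy_3 = 175, r_3 = 75, cx_4 = 160, cy_4 = 90, r_4 = 30, x2_5 = 185, y2_5 = 190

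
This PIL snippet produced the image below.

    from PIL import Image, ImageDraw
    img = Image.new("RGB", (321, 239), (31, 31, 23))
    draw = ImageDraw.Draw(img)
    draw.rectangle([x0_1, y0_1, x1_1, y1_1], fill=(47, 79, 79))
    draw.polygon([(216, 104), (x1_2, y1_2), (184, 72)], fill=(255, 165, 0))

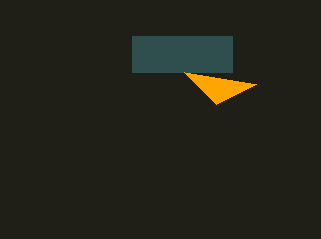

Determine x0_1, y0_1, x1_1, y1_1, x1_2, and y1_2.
x0_1 = 132; y0_1 = 36; x1_1 = 232; y1_1 = 72; x1_2 = 256; y1_2 = 84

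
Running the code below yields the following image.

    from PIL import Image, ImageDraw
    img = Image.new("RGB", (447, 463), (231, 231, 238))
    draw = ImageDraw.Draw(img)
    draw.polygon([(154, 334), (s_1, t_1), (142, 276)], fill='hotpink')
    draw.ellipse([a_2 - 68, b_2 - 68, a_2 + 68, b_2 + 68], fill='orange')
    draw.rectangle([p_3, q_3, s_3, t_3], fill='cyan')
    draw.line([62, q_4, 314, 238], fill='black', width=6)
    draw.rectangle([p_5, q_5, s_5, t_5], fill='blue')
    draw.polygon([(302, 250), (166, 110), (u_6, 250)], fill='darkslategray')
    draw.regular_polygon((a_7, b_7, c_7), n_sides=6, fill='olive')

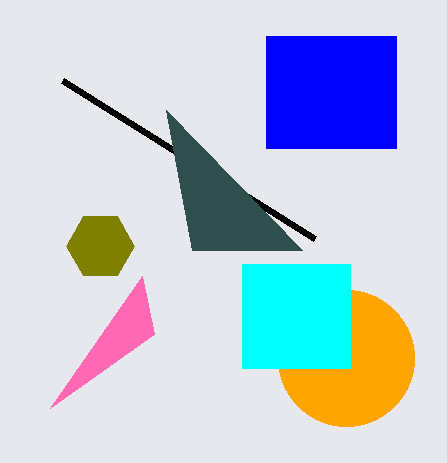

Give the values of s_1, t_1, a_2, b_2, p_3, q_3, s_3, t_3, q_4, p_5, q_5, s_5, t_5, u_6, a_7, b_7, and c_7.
s_1 = 50, t_1 = 408, a_2 = 346, b_2 = 358, p_3 = 242, q_3 = 264, s_3 = 350, t_3 = 368, q_4 = 80, p_5 = 266, q_5 = 36, s_5 = 396, t_5 = 148, u_6 = 192, a_7 = 100, b_7 = 246, c_7 = 34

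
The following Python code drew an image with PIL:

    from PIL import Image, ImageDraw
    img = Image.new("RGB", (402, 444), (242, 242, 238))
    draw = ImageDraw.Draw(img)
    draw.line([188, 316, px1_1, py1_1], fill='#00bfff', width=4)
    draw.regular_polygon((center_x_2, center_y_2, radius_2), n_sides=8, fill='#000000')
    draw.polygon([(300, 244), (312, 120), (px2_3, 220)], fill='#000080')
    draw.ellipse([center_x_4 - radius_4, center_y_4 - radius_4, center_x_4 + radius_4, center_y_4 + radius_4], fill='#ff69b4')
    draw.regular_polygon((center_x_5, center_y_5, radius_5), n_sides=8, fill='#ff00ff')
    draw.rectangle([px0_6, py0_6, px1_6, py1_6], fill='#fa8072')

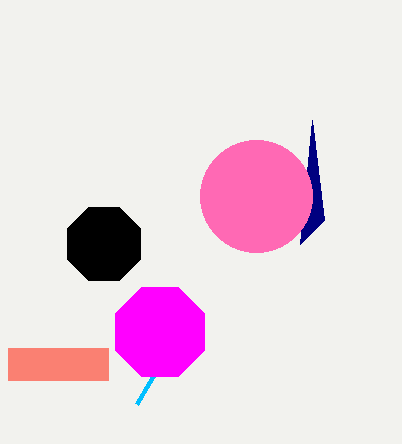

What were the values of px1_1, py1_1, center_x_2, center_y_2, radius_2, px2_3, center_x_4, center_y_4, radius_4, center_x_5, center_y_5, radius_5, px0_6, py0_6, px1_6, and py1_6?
px1_1 = 136, py1_1 = 404, center_x_2 = 104, center_y_2 = 244, radius_2 = 40, px2_3 = 324, center_x_4 = 256, center_y_4 = 196, radius_4 = 56, center_x_5 = 160, center_y_5 = 332, radius_5 = 48, px0_6 = 8, py0_6 = 348, px1_6 = 108, py1_6 = 380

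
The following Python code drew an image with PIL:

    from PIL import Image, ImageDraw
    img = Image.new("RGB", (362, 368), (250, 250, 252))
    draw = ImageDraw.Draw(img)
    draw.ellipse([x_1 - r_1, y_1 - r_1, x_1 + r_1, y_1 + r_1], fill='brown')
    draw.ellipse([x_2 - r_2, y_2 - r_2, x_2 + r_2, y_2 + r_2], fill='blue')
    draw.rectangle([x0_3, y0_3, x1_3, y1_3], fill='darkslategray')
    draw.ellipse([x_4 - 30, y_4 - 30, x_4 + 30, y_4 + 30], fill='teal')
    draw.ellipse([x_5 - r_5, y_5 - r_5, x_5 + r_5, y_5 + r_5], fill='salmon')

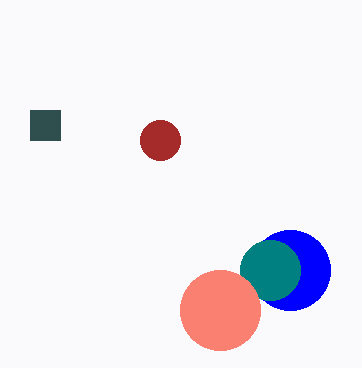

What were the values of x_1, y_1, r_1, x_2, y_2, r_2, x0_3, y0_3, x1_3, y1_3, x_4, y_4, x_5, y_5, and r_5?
x_1 = 160
y_1 = 140
r_1 = 20
x_2 = 290
y_2 = 270
r_2 = 40
x0_3 = 30
y0_3 = 110
x1_3 = 60
y1_3 = 140
x_4 = 270
y_4 = 270
x_5 = 220
y_5 = 310
r_5 = 40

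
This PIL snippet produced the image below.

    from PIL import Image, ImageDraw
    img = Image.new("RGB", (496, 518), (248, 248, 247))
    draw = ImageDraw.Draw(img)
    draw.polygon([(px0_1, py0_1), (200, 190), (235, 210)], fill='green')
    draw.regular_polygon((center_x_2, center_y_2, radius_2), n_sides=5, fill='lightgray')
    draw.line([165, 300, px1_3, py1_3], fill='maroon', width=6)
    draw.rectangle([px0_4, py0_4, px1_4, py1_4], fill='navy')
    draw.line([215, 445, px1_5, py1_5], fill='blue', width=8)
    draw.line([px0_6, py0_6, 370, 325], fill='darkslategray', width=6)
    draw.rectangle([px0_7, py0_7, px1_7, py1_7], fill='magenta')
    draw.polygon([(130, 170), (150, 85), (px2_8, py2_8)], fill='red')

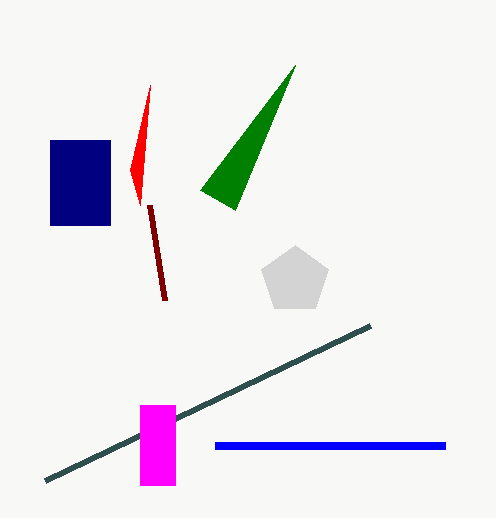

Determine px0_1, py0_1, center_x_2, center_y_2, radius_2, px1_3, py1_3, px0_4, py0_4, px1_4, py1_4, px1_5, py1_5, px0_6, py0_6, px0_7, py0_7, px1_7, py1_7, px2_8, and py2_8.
px0_1 = 295, py0_1 = 65, center_x_2 = 295, center_y_2 = 280, radius_2 = 35, px1_3 = 150, py1_3 = 205, px0_4 = 50, py0_4 = 140, px1_4 = 110, py1_4 = 225, px1_5 = 445, py1_5 = 445, px0_6 = 45, py0_6 = 480, px0_7 = 140, py0_7 = 405, px1_7 = 175, py1_7 = 485, px2_8 = 140, py2_8 = 205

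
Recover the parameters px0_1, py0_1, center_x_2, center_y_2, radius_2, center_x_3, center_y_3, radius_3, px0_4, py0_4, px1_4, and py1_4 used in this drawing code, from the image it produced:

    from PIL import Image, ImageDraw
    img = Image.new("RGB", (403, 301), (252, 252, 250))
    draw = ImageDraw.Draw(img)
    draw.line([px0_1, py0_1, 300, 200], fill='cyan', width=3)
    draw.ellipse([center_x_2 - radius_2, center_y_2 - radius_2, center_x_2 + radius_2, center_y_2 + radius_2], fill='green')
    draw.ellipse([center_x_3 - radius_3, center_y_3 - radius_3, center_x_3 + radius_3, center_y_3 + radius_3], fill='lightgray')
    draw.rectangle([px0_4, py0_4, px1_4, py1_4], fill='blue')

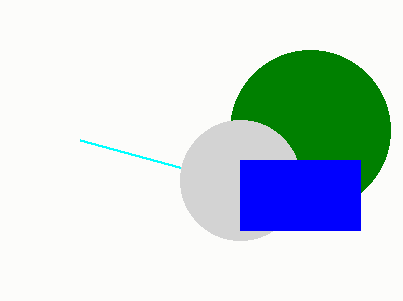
px0_1 = 80
py0_1 = 140
center_x_2 = 310
center_y_2 = 130
radius_2 = 80
center_x_3 = 240
center_y_3 = 180
radius_3 = 60
px0_4 = 240
py0_4 = 160
px1_4 = 360
py1_4 = 230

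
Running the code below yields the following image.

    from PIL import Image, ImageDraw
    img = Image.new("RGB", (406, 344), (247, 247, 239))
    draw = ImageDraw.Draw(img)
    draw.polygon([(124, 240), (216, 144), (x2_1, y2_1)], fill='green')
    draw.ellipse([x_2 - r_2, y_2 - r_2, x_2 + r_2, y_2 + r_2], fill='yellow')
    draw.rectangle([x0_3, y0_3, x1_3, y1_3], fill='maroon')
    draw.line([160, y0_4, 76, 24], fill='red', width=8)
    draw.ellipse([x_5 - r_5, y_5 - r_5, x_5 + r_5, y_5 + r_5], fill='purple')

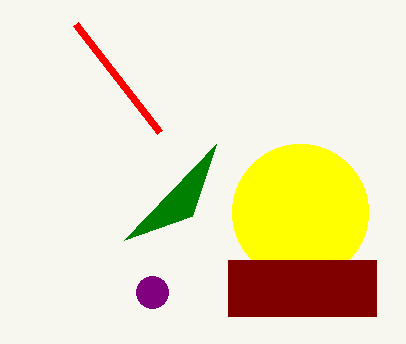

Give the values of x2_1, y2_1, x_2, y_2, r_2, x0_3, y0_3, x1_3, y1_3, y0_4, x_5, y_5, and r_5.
x2_1 = 192, y2_1 = 216, x_2 = 300, y_2 = 212, r_2 = 68, x0_3 = 228, y0_3 = 260, x1_3 = 376, y1_3 = 316, y0_4 = 132, x_5 = 152, y_5 = 292, r_5 = 16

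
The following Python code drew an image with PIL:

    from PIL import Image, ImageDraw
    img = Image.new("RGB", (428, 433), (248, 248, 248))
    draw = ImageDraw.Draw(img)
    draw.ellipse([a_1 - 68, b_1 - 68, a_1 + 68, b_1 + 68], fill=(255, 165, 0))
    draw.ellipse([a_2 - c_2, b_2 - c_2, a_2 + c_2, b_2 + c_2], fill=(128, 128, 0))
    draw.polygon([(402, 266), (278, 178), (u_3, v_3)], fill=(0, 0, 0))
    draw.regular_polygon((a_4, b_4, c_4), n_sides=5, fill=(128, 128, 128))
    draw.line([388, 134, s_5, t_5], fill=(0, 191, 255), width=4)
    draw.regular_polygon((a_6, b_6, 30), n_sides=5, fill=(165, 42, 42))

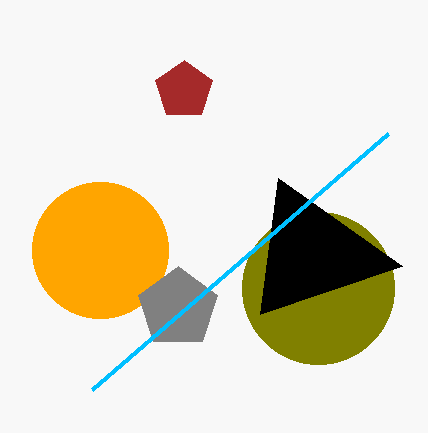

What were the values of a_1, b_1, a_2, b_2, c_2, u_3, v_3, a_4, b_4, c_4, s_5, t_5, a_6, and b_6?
a_1 = 100, b_1 = 250, a_2 = 318, b_2 = 288, c_2 = 76, u_3 = 260, v_3 = 314, a_4 = 178, b_4 = 308, c_4 = 42, s_5 = 92, t_5 = 390, a_6 = 184, b_6 = 90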